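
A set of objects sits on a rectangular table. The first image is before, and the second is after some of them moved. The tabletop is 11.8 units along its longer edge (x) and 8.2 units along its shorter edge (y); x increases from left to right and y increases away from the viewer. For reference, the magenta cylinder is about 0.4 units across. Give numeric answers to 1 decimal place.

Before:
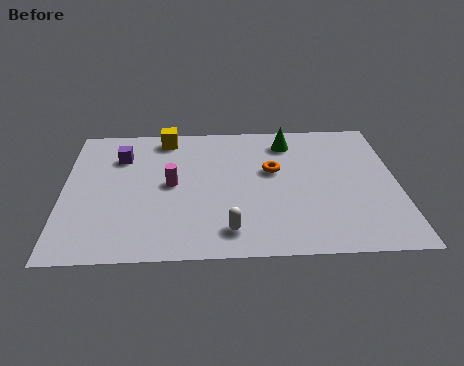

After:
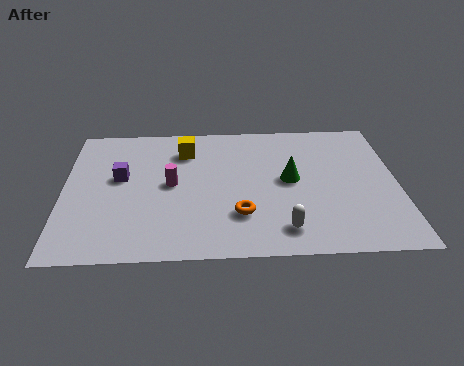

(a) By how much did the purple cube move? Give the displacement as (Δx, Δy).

(0.0, -1.3)

The purple cube was at about (2.0, 6.0) and moved to about (2.0, 4.7).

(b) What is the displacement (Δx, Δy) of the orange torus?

(-1.2, -2.6)

From the two frames, the orange torus sits at roughly (7.4, 4.9) before and (6.2, 2.3) after.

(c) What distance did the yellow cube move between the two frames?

1.1

The yellow cube was near (3.6, 7.2) before and (4.3, 6.3) after, so it travelled √(0.7² + 0.9²) ≈ 1.1 units.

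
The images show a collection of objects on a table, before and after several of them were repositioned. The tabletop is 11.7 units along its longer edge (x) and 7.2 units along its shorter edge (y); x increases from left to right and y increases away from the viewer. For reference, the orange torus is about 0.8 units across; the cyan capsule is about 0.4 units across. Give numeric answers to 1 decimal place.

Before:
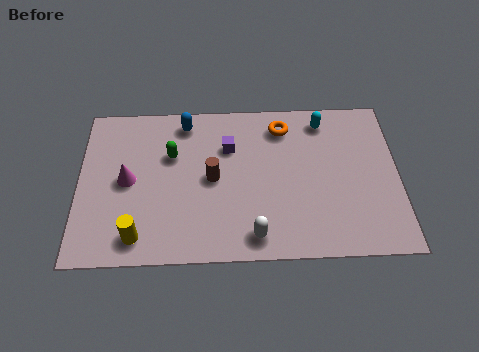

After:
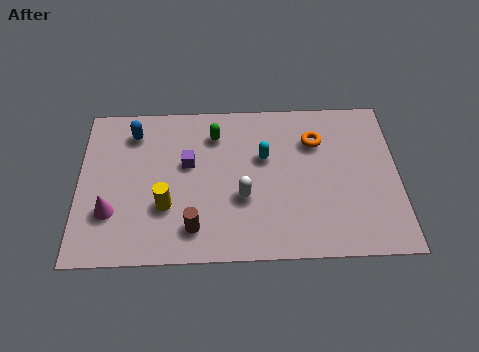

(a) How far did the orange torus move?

1.4

The orange torus moved from about (7.5, 5.9) to (8.7, 5.2), a distance of √(1.2² + 0.7²) ≈ 1.4.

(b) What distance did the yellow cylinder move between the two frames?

1.6

The yellow cylinder was near (2.2, 1.1) before and (3.2, 2.4) after, so it travelled √(1.0² + 1.3²) ≈ 1.6 units.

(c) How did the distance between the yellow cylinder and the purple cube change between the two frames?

-3.0

Before: roughly 5.1 units apart; after: 2.1. That's 3.0 units closer together.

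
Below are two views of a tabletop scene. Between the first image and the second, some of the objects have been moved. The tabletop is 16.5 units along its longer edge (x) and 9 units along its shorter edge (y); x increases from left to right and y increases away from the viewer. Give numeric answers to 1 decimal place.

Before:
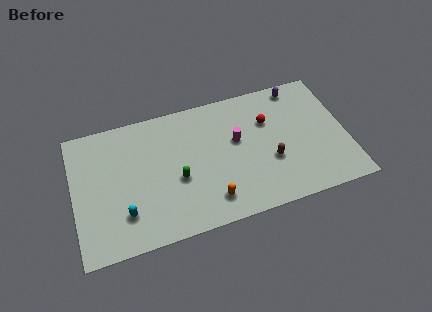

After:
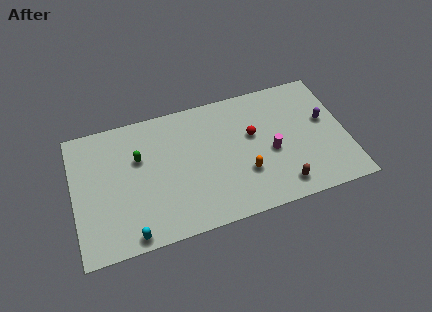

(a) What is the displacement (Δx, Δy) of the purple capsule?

(1.4, -2.8)

From the two frames, the purple capsule sits at roughly (13.9, 8.0) before and (15.3, 5.2) after.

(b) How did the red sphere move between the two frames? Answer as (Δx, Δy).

(-1.0, -0.7)

The red sphere was at about (11.9, 6.1) and moved to about (10.9, 5.4).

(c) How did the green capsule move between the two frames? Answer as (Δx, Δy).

(-2.2, 2.1)

From the two frames, the green capsule sits at roughly (6.2, 3.7) before and (4.0, 5.8) after.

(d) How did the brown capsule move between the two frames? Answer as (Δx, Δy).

(0.5, -1.9)

The brown capsule started near (11.8, 3.3) and ended near (12.3, 1.4).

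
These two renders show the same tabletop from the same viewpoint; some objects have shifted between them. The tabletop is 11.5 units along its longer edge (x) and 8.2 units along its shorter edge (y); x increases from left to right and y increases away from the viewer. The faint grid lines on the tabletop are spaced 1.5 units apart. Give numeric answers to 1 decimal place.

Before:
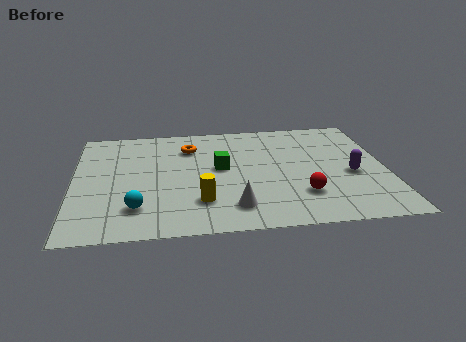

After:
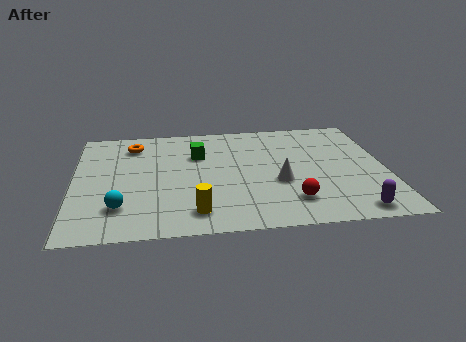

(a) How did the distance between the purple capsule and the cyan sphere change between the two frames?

+0.4

They were about 8.1 units apart before and 8.5 after — 0.4 units further apart.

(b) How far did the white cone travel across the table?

2.3

From (5.8, 1.6) to (7.5, 3.2), the white cone covered √(1.7² + 1.6²) ≈ 2.3 units.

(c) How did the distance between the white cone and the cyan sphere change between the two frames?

+2.4

The distance was about 3.5 in the first image and 5.9 in the second, so they moved 2.4 units further apart.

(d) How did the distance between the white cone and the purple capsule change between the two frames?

-1.3

They were about 4.8 units apart before and 3.5 after — 1.3 units closer together.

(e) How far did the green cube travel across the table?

1.4

The green cube was near (5.4, 4.5) before and (4.6, 5.6) after, so it travelled √(0.8² + 1.1²) ≈ 1.4 units.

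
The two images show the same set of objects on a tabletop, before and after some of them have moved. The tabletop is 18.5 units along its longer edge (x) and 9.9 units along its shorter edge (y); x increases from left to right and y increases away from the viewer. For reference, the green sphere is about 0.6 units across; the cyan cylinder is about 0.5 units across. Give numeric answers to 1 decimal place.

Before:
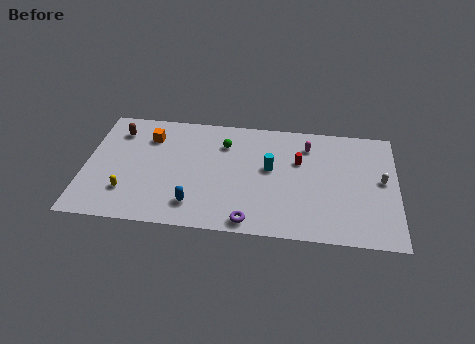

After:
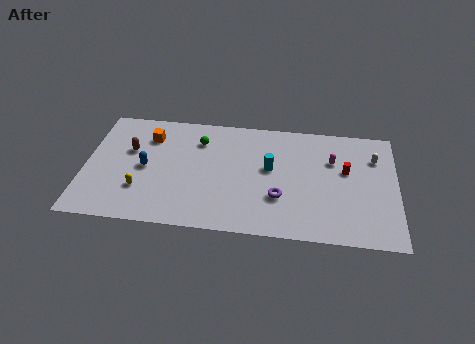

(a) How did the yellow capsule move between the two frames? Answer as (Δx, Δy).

(0.8, 0.3)

From the two frames, the yellow capsule sits at roughly (2.6, 2.6) before and (3.4, 2.9) after.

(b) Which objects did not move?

the cyan cylinder and the orange cube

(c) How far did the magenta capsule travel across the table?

1.9

From (13.2, 7.8) to (14.7, 6.7), the magenta capsule covered √(1.5² + 1.1²) ≈ 1.9 units.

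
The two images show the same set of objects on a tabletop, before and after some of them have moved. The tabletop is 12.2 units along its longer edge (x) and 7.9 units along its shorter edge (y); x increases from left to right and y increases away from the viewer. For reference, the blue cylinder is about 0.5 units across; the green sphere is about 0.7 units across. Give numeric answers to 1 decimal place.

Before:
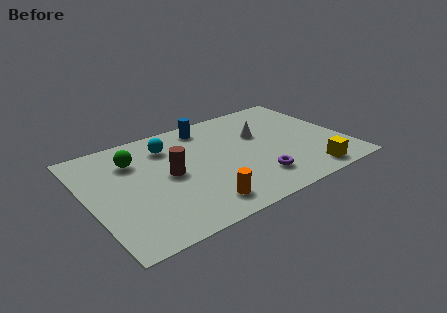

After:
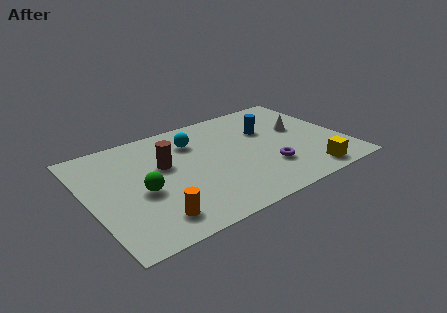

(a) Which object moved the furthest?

the blue cylinder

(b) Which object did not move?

the yellow cube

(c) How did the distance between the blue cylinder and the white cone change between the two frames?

-1.3

Before: roughly 2.9 units apart; after: 1.6. That's 1.3 units closer together.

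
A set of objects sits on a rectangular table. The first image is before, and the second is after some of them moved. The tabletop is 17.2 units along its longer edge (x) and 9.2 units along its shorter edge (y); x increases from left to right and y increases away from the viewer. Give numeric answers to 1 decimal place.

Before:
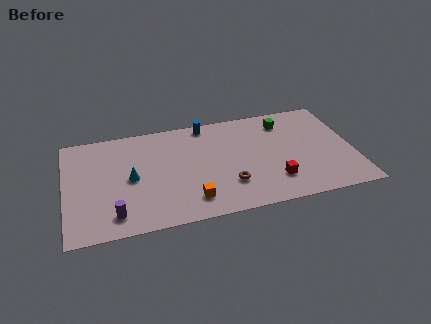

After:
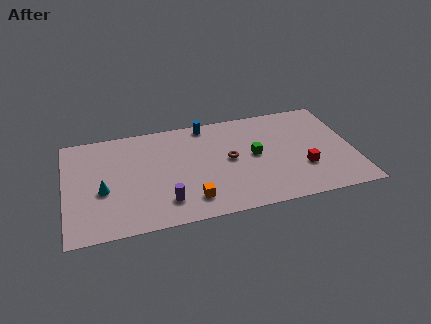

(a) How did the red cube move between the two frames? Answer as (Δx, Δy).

(1.8, 0.7)

The red cube started near (12.3, 2.3) and ended near (14.1, 3.0).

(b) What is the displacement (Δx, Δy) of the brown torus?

(0.2, 2.2)

From the two frames, the brown torus sits at roughly (9.6, 2.6) before and (9.8, 4.8) after.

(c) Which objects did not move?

the blue cylinder and the orange cube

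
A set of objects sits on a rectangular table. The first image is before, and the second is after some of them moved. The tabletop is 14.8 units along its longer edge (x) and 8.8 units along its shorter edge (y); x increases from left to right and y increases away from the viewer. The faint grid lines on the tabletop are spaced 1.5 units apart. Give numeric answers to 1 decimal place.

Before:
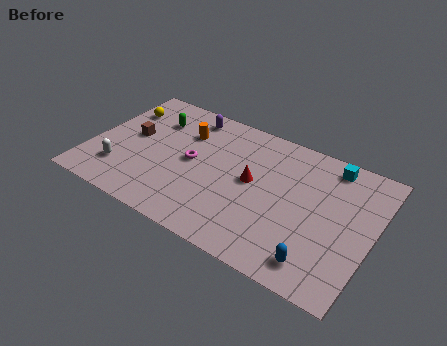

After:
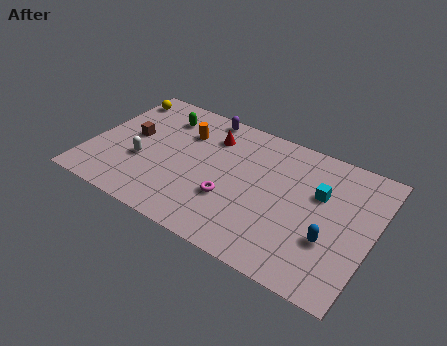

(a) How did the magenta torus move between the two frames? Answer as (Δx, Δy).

(2.3, -1.5)

The magenta torus was at about (5.3, 4.5) and moved to about (7.6, 3.0).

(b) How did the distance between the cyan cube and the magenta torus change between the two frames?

-2.6

They were about 7.6 units apart before and 5.0 after — 2.6 units closer together.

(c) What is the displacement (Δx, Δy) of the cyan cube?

(-0.3, -2.1)

From the two frames, the cyan cube sits at roughly (12.2, 7.7) before and (11.9, 5.6) after.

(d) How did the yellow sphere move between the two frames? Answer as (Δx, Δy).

(-0.3, 0.9)

The yellow sphere was at about (1.1, 6.5) and moved to about (0.8, 7.4).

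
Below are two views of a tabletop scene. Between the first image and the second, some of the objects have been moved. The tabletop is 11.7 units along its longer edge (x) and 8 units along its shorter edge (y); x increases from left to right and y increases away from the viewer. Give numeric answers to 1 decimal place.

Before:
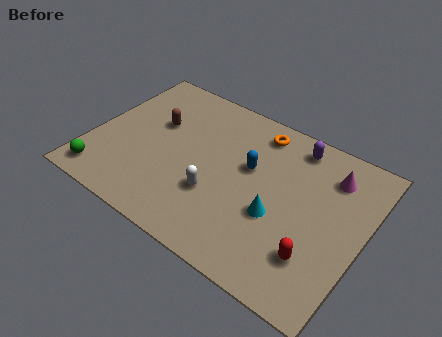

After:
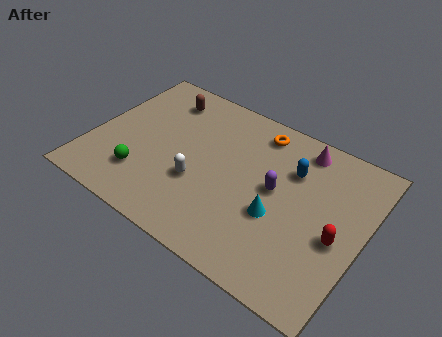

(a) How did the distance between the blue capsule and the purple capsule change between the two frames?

-1.2

Before: roughly 2.6 units apart; after: 1.4. That's 1.2 units closer together.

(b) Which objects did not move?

the cyan cone and the orange torus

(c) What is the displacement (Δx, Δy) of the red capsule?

(0.7, 1.3)

The red capsule was at about (10.0, 2.1) and moved to about (10.7, 3.4).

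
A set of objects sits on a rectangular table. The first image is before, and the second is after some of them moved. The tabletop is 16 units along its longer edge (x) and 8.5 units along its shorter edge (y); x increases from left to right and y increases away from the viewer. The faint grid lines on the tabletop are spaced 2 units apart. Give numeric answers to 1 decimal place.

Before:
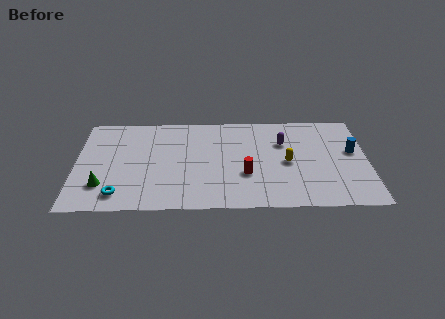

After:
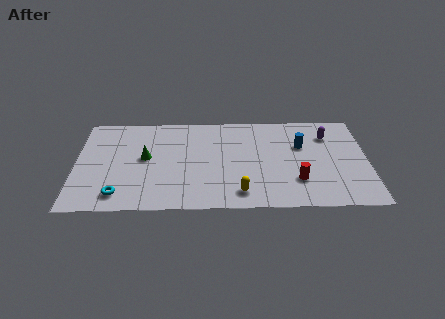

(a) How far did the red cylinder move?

2.9

The red cylinder was near (9.3, 3.0) before and (12.1, 2.4) after, so it travelled √(2.8² + 0.6²) ≈ 2.9 units.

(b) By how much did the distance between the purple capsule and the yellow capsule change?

+5.2

The distance was about 1.8 in the first image and 7.0 in the second, so they moved 5.2 units further apart.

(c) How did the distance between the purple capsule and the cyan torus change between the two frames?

+2.5

Before: roughly 10.0 units apart; after: 12.5. That's 2.5 units further apart.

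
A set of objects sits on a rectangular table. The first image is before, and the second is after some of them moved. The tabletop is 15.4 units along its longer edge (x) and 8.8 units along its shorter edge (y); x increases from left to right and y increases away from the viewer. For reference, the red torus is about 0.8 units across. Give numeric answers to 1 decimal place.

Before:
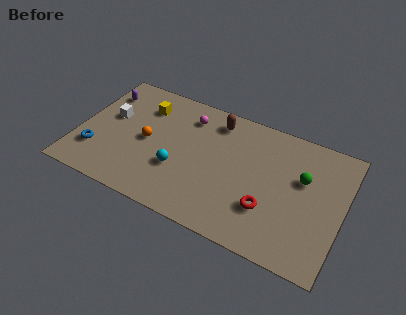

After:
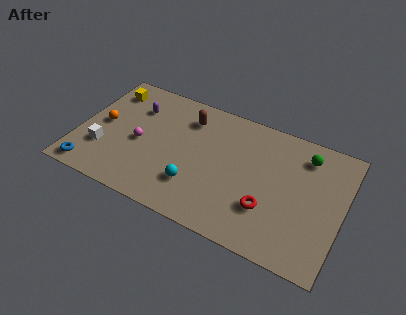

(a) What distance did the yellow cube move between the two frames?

2.2

The yellow cube moved from about (3.5, 6.7) to (1.3, 7.1), a distance of √(2.2² + 0.4²) ≈ 2.2.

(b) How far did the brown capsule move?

1.7

The brown capsule moved from about (7.7, 7.4) to (6.1, 6.9), a distance of √(1.6² + 0.5²) ≈ 1.7.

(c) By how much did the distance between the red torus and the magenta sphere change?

+1.1

Before: roughly 6.7 units apart; after: 7.8. That's 1.1 units further apart.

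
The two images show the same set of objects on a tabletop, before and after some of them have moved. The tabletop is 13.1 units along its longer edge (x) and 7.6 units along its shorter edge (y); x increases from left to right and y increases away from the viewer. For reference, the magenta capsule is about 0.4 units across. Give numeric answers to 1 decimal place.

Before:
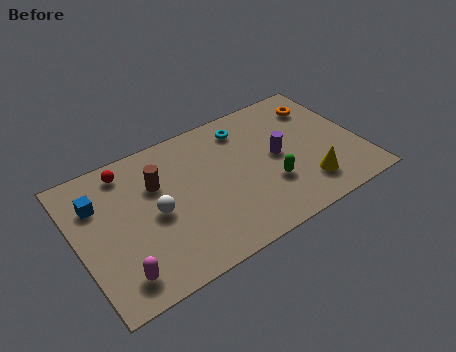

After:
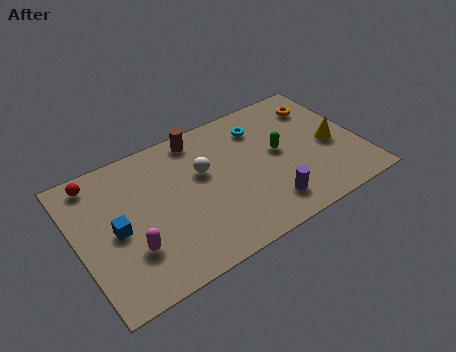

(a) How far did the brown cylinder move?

2.7

From (3.8, 5.1) to (6.0, 6.7), the brown cylinder covered √(2.2² + 1.6²) ≈ 2.7 units.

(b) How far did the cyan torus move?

0.8

From (8.1, 6.2) to (8.8, 5.9), the cyan torus covered √(0.7² + 0.3²) ≈ 0.8 units.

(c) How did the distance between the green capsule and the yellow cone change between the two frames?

+0.7

Before: roughly 1.8 units apart; after: 2.5. That's 0.7 units further apart.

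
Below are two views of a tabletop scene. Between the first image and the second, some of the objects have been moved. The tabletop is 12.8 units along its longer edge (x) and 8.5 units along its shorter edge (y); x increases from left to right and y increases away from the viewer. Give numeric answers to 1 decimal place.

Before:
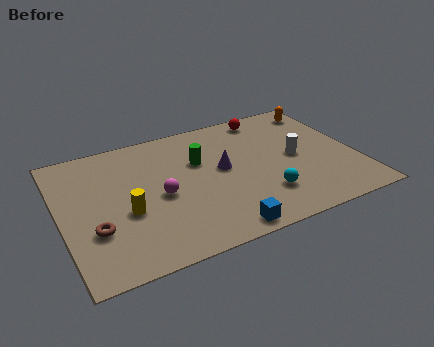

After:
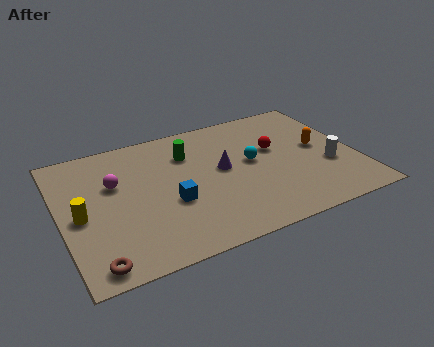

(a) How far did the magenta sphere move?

2.3

The magenta sphere moved from about (4.2, 3.9) to (2.4, 5.4), a distance of √(1.8² + 1.5²) ≈ 2.3.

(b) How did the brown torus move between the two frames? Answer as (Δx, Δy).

(-0.2, -1.9)

The brown torus started near (1.3, 2.8) and ended near (1.1, 0.9).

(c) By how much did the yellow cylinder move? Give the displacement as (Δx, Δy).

(-1.9, 0.5)

The yellow cylinder started near (2.7, 3.4) and ended near (0.8, 3.9).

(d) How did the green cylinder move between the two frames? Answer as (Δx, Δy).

(-0.4, 0.7)

From the two frames, the green cylinder sits at roughly (6.1, 5.5) before and (5.7, 6.2) after.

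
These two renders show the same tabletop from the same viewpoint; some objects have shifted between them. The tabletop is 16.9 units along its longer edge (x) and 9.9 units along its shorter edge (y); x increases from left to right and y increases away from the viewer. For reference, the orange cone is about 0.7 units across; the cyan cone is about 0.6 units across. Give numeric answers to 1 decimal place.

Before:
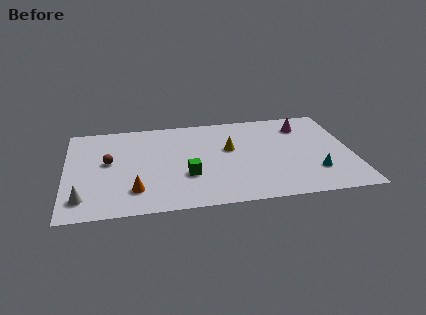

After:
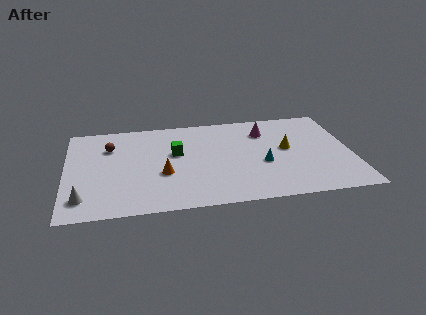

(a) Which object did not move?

the white cone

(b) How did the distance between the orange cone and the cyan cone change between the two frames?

-4.7

Before: roughly 10.6 units apart; after: 5.9. That's 4.7 units closer together.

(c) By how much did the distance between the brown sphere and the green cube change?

-1.0

They were about 5.1 units apart before and 4.1 after — 1.0 units closer together.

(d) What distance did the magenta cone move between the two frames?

2.3

The magenta cone was near (14.2, 7.8) before and (11.9, 7.5) after, so it travelled √(2.3² + 0.3²) ≈ 2.3 units.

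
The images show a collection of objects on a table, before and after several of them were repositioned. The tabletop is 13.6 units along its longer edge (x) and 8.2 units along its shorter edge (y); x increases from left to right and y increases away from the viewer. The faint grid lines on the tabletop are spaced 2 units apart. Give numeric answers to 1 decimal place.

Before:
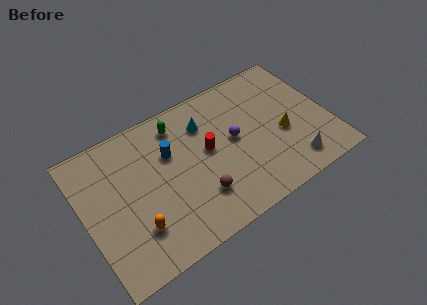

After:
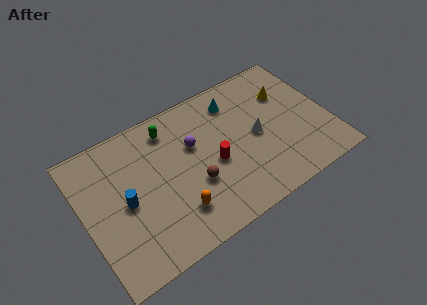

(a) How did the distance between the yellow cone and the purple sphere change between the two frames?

+2.6

The distance was about 2.8 in the first image and 5.4 in the second, so they moved 2.6 units further apart.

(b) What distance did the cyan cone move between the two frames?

1.9

The cyan cone was near (7.0, 6.1) before and (8.8, 6.6) after, so it travelled √(1.8² + 0.5²) ≈ 1.9 units.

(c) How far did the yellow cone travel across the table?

2.4

The yellow cone was near (11.0, 3.4) before and (11.6, 5.7) after, so it travelled √(0.6² + 2.3²) ≈ 2.4 units.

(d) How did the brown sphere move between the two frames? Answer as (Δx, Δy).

(-0.1, 0.8)

The brown sphere was at about (6.0, 2.2) and moved to about (5.9, 3.0).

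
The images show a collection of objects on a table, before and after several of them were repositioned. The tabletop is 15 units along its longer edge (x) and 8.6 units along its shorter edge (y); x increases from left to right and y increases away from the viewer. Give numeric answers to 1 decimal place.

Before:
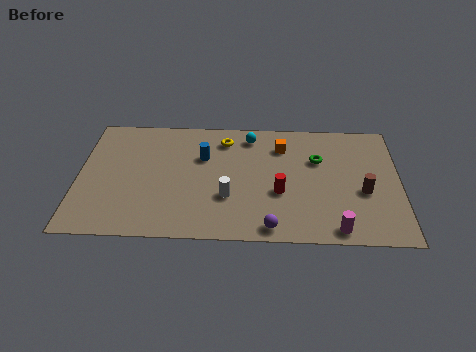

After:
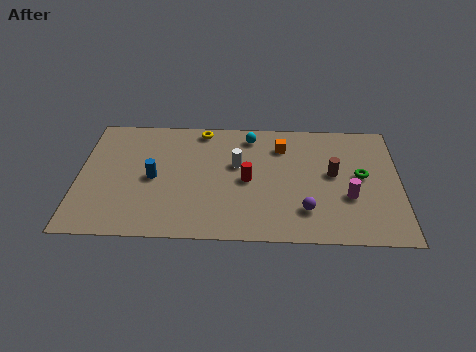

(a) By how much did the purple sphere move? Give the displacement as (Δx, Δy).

(1.6, 1.2)

The purple sphere started near (9.0, 0.9) and ended near (10.6, 2.1).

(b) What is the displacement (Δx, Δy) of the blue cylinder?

(-2.3, -1.6)

From the two frames, the blue cylinder sits at roughly (5.8, 5.7) before and (3.5, 4.1) after.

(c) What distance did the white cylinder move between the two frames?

2.3

The white cylinder moved from about (7.0, 2.9) to (7.4, 5.2), a distance of √(0.4² + 2.3²) ≈ 2.3.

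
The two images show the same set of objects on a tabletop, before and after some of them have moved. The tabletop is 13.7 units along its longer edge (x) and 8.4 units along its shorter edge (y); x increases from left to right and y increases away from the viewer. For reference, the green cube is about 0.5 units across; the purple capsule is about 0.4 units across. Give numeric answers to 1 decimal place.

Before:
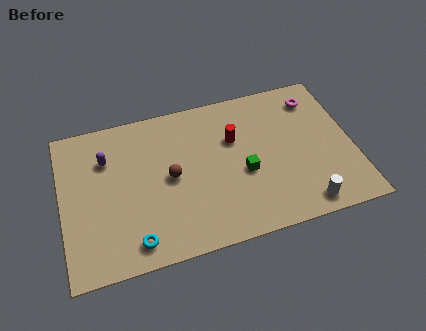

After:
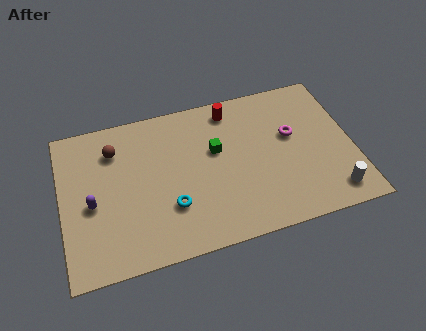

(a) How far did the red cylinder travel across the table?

1.7

From (8.2, 5.5) to (8.2, 7.2), the red cylinder covered √(0.0² + 1.7²) ≈ 1.7 units.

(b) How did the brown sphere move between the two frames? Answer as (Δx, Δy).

(-2.5, 2.2)

From the two frames, the brown sphere sits at roughly (5.1, 4.2) before and (2.6, 6.4) after.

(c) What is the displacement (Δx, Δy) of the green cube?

(-1.2, 1.6)

From the two frames, the green cube sits at roughly (8.5, 3.5) before and (7.3, 5.1) after.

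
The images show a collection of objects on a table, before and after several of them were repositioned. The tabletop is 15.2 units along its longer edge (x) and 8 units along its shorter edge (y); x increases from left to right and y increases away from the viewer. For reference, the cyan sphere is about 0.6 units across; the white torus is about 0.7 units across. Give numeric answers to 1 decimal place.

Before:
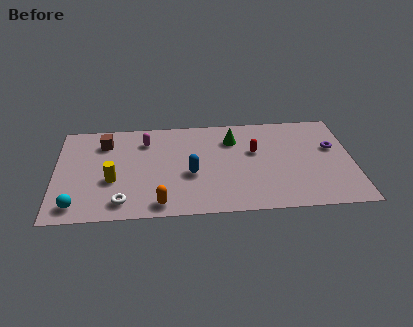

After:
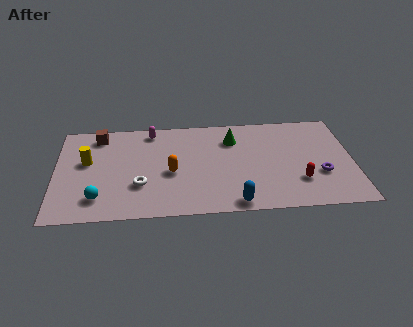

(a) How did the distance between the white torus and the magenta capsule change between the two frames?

-0.6

They were about 5.0 units apart before and 4.4 after — 0.6 units closer together.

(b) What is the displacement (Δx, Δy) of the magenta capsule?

(0.3, 0.8)

From the two frames, the magenta capsule sits at roughly (4.6, 6.2) before and (4.9, 7.0) after.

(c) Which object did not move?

the green cone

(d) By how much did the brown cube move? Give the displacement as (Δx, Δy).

(-0.3, 0.6)

The brown cube started near (2.5, 6.2) and ended near (2.2, 6.8).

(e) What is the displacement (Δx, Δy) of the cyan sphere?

(1.1, 0.5)

The cyan sphere was at about (1.1, 1.2) and moved to about (2.2, 1.7).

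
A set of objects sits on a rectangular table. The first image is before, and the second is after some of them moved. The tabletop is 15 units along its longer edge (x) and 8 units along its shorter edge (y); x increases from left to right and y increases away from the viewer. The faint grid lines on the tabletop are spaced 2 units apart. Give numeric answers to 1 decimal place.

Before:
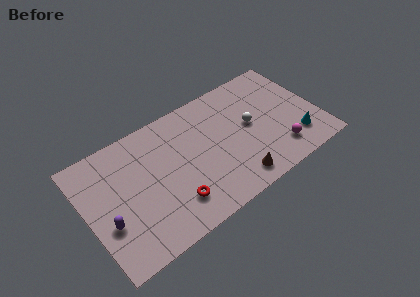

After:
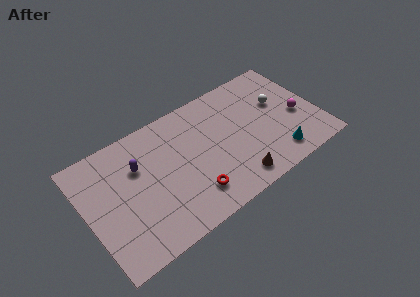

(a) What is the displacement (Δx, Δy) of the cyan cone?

(-1.4, -0.5)

From the two frames, the cyan cone sits at roughly (13.3, 1.9) before and (11.9, 1.4) after.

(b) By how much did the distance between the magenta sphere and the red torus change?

+0.6

The distance was about 6.9 in the first image and 7.5 in the second, so they moved 0.6 units further apart.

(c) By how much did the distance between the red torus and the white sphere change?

+1.0

The distance was about 6.0 in the first image and 7.0 in the second, so they moved 1.0 units further apart.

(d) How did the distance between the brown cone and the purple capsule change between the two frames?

-1.2

The distance was about 8.2 in the first image and 7.0 in the second, so they moved 1.2 units closer together.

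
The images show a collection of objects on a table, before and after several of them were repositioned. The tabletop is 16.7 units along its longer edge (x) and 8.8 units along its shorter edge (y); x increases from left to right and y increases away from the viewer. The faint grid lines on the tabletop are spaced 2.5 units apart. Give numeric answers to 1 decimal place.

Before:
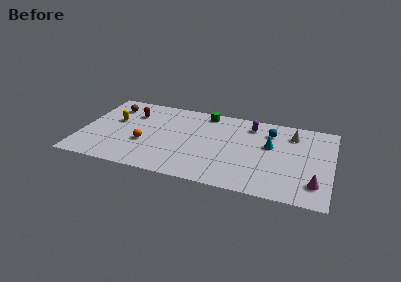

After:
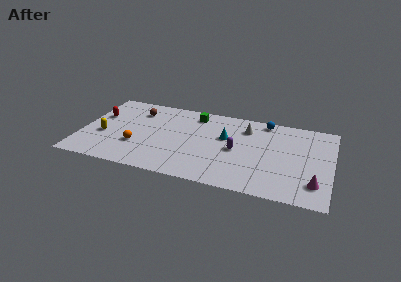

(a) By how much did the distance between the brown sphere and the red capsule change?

+1.3

They were about 1.5 units apart before and 2.8 after — 1.3 units further apart.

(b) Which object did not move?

the magenta cone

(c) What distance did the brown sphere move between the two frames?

1.7

From (1.8, 6.9) to (3.5, 6.8), the brown sphere covered √(1.7² + 0.1²) ≈ 1.7 units.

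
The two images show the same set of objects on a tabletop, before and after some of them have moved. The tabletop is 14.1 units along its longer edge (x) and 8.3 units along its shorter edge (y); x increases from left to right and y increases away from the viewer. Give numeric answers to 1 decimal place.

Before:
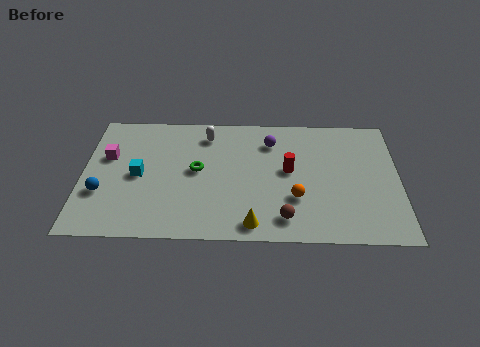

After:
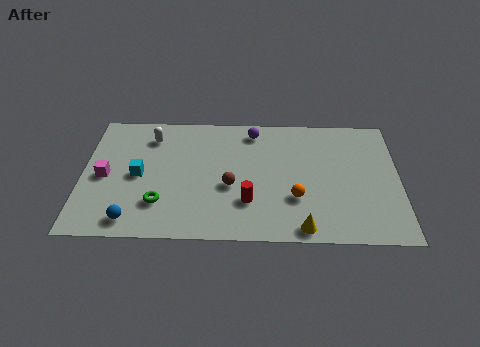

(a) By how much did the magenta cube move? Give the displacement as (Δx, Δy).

(-0.1, -1.3)

The magenta cube started near (1.1, 5.2) and ended near (1.0, 3.9).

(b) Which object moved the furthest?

the brown sphere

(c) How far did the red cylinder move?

2.8

The red cylinder moved from about (9.2, 4.5) to (7.4, 2.4), a distance of √(1.8² + 2.1²) ≈ 2.8.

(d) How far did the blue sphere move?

2.2

The blue sphere moved from about (0.9, 2.8) to (2.3, 1.1), a distance of √(1.4² + 1.7²) ≈ 2.2.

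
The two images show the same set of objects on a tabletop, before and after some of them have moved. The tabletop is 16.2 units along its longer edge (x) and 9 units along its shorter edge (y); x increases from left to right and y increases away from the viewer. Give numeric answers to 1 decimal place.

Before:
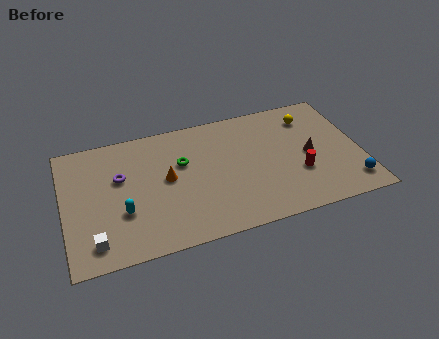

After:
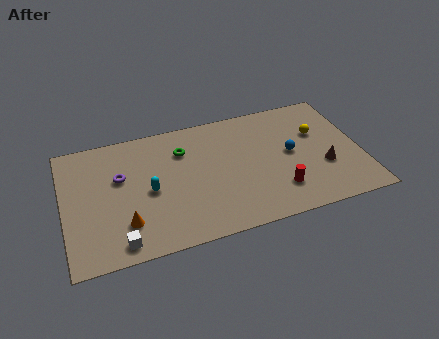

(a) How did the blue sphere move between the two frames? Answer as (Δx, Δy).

(-3.0, 3.1)

The blue sphere started near (15.4, 1.6) and ended near (12.4, 4.7).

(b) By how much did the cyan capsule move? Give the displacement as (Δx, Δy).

(1.5, 1.1)

From the two frames, the cyan capsule sits at roughly (3.1, 3.1) before and (4.6, 4.2) after.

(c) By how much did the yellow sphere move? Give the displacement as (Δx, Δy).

(0.3, -1.3)

From the two frames, the yellow sphere sits at roughly (13.7, 7.1) before and (14.0, 5.8) after.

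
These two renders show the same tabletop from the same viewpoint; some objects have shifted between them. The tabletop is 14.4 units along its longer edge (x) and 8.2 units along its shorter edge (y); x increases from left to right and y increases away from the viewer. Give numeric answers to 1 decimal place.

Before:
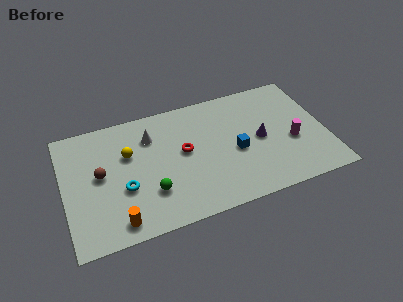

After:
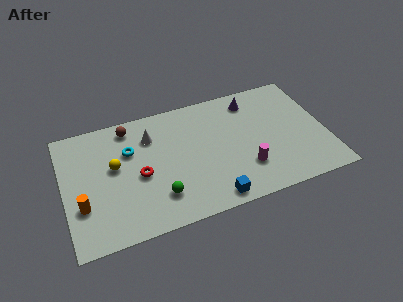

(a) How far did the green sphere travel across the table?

0.6

From (4.6, 2.4) to (5.0, 2.0), the green sphere covered √(0.4² + 0.4²) ≈ 0.6 units.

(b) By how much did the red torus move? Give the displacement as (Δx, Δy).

(-2.5, -0.8)

The red torus started near (6.6, 4.5) and ended near (4.1, 3.7).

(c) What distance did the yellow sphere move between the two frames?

1.0

From (3.6, 5.3) to (2.8, 4.7), the yellow sphere covered √(0.8² + 0.6²) ≈ 1.0 units.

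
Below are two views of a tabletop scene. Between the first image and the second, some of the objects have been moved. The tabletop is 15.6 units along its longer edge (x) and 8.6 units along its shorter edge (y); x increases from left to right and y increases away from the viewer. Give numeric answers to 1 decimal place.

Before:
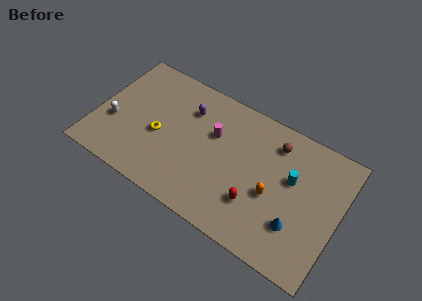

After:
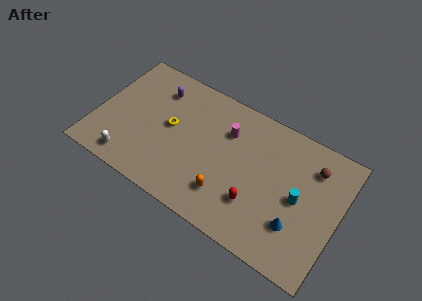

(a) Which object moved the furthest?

the orange capsule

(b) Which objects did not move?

the blue cone and the red capsule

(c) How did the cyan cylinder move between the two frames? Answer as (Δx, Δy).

(0.6, -1.0)

The cyan cylinder was at about (12.5, 5.2) and moved to about (13.1, 4.2).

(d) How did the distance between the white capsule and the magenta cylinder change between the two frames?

+0.8

Before: roughly 6.6 units apart; after: 7.4. That's 0.8 units further apart.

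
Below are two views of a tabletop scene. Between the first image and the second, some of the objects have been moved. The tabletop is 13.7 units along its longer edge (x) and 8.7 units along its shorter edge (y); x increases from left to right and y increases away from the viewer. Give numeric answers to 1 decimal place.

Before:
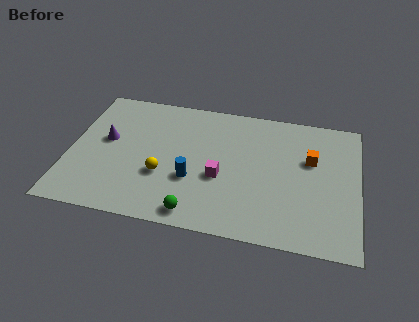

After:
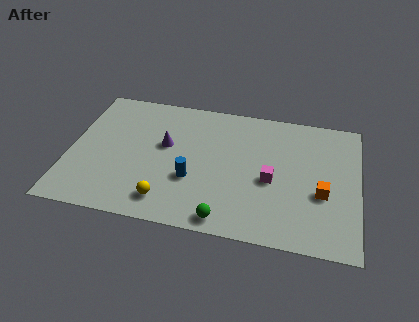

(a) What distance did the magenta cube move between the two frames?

2.4

The magenta cube moved from about (7.2, 3.5) to (9.6, 3.8), a distance of √(2.4² + 0.3²) ≈ 2.4.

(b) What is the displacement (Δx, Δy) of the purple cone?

(2.8, 0.2)

From the two frames, the purple cone sits at roughly (1.7, 4.9) before and (4.5, 5.1) after.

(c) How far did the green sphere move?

1.4

From (6.2, 1.0) to (7.6, 0.9), the green sphere covered √(1.4² + 0.1²) ≈ 1.4 units.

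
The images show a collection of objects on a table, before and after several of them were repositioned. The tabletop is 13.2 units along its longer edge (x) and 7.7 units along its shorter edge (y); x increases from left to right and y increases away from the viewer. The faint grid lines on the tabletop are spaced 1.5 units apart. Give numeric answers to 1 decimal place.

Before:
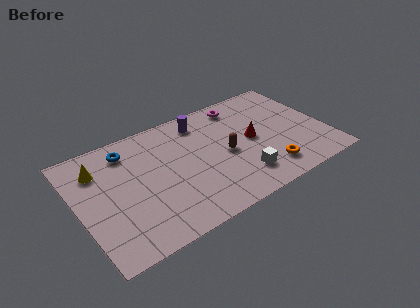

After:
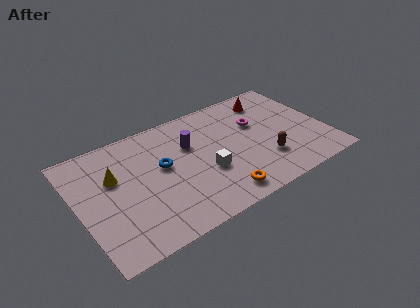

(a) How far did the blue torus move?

2.5

The blue torus was near (2.9, 6.3) before and (4.5, 4.4) after, so it travelled √(1.6² + 1.9²) ≈ 2.5 units.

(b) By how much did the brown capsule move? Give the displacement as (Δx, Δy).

(1.9, -1.4)

The brown capsule was at about (7.8, 3.6) and moved to about (9.7, 2.2).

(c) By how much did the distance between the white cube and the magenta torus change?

-1.3

Before: roughly 5.0 units apart; after: 3.7. That's 1.3 units closer together.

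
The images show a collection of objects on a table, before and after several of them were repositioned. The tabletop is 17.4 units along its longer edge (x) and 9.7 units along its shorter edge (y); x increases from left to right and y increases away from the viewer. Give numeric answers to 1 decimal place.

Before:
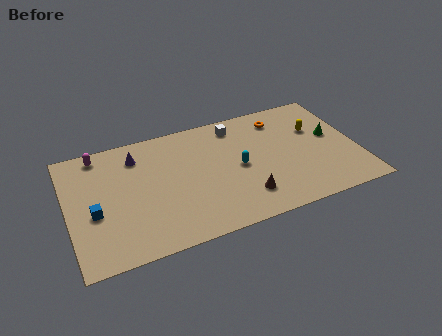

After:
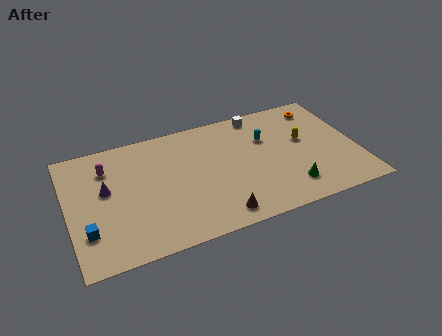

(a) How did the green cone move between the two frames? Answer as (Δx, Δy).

(-3.0, -3.4)

The green cone started near (16.0, 5.4) and ended near (13.0, 2.0).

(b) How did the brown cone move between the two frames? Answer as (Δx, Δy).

(-1.7, -0.9)

From the two frames, the brown cone sits at roughly (10.3, 2.2) before and (8.6, 1.3) after.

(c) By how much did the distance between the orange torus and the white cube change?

+1.0

The distance was about 2.7 in the first image and 3.7 in the second, so they moved 1.0 units further apart.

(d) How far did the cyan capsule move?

2.6

The cyan capsule was near (10.2, 4.7) before and (12.1, 6.5) after, so it travelled √(1.9² + 1.8²) ≈ 2.6 units.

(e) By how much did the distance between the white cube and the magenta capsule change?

+1.2

Before: roughly 8.3 units apart; after: 9.5. That's 1.2 units further apart.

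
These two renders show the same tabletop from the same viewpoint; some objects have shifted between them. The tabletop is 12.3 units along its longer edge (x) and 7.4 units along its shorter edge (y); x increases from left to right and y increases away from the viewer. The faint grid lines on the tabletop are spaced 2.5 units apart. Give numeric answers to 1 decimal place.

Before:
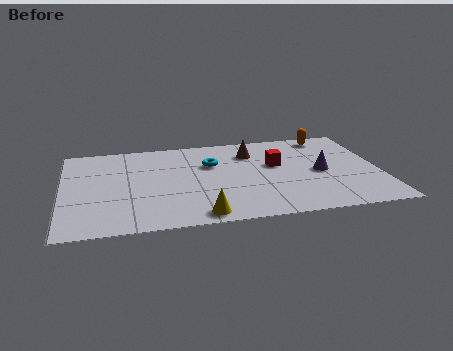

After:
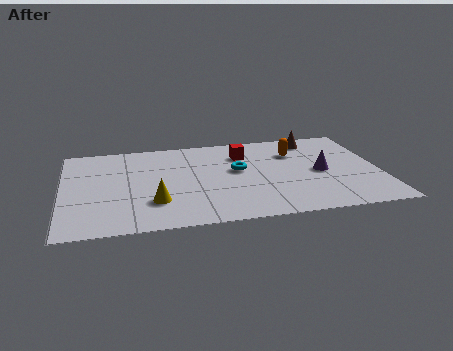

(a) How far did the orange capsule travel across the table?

1.8

The orange capsule moved from about (10.5, 6.5) to (9.1, 5.3), a distance of √(1.4² + 1.2²) ≈ 1.8.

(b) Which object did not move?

the purple cone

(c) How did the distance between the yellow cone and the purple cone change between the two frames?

+1.1

The distance was about 5.5 in the first image and 6.6 in the second, so they moved 1.1 units further apart.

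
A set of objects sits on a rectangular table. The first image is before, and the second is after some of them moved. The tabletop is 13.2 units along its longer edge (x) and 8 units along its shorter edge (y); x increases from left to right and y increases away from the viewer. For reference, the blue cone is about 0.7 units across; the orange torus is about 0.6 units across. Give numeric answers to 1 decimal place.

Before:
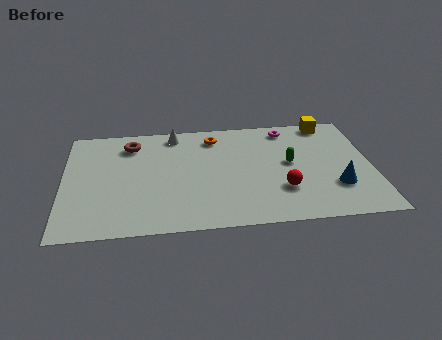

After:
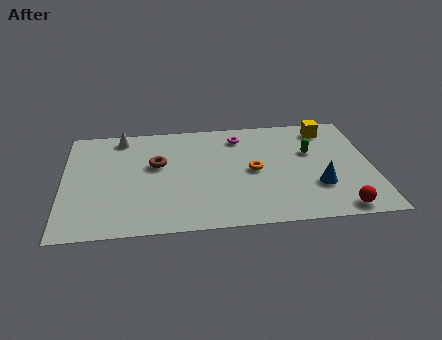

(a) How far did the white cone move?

2.3

From (4.8, 7.0) to (2.5, 7.0), the white cone covered √(2.3² + 0.0²) ≈ 2.3 units.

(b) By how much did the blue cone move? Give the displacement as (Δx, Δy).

(-0.8, 0.1)

The blue cone started near (11.6, 2.4) and ended near (10.8, 2.5).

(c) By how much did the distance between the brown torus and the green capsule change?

-0.5

The distance was about 7.1 in the first image and 6.6 in the second, so they moved 0.5 units closer together.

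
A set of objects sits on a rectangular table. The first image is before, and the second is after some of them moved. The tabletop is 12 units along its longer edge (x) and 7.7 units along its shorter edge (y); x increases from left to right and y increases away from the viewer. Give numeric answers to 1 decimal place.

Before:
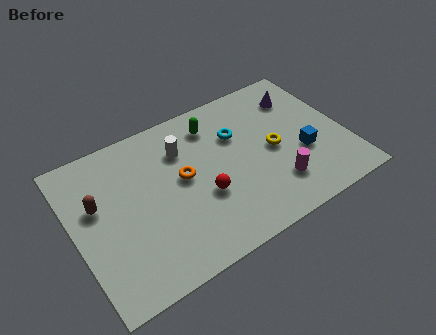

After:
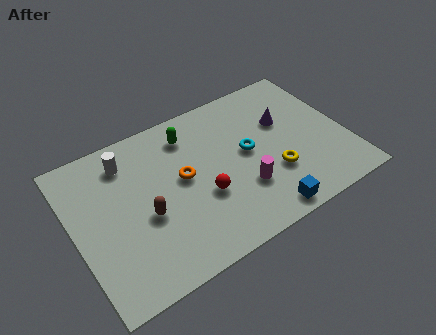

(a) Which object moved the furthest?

the blue cube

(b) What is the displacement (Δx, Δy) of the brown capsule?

(1.9, -1.5)

From the two frames, the brown capsule sits at roughly (1.1, 4.7) before and (3.0, 3.2) after.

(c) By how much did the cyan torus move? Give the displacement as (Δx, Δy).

(0.3, -1.1)

From the two frames, the cyan torus sits at roughly (7.4, 5.2) before and (7.7, 4.1) after.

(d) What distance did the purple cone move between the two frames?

1.3

From (10.4, 5.9) to (9.5, 4.9), the purple cone covered √(0.9² + 1.0²) ≈ 1.3 units.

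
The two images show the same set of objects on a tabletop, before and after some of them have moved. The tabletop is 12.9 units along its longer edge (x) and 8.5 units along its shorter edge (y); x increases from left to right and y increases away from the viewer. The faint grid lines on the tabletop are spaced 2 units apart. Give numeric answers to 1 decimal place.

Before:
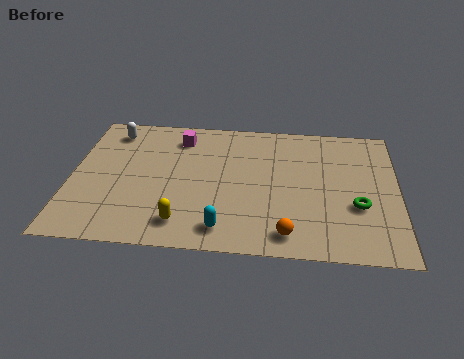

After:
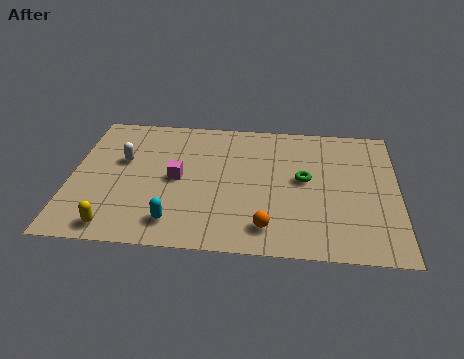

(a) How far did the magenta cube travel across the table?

2.7

From (4.2, 6.9) to (4.2, 4.2), the magenta cube covered √(0.0² + 2.7²) ≈ 2.7 units.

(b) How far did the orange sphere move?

0.9

The orange sphere was near (8.6, 1.2) before and (7.8, 1.5) after, so it travelled √(0.8² + 0.3²) ≈ 0.9 units.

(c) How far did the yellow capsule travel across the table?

2.6

From (4.5, 1.5) to (1.9, 1.0), the yellow capsule covered √(2.6² + 0.5²) ≈ 2.6 units.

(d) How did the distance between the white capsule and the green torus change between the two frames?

-3.4

Before: roughly 10.6 units apart; after: 7.2. That's 3.4 units closer together.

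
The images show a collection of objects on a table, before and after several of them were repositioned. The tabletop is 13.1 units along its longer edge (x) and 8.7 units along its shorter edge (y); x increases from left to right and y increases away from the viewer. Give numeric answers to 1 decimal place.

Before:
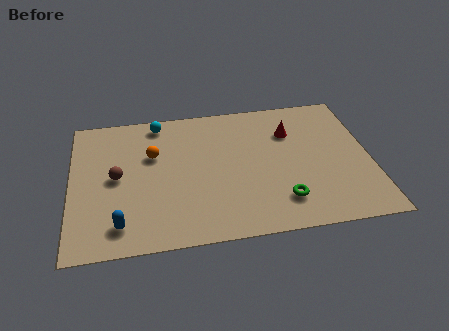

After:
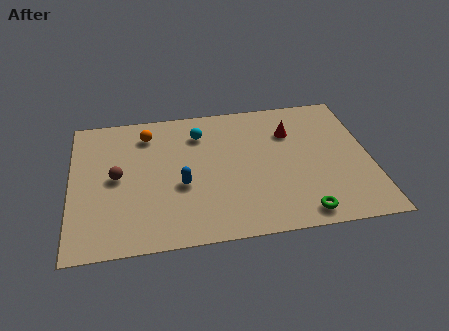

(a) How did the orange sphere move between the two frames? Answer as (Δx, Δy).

(-0.2, 1.4)

The orange sphere started near (3.6, 5.6) and ended near (3.4, 7.0).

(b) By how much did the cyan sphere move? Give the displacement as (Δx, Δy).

(1.8, -1.0)

The cyan sphere started near (3.9, 7.7) and ended near (5.7, 6.7).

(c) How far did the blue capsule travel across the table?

3.4

The blue capsule was near (2.1, 1.5) before and (4.8, 3.5) after, so it travelled √(2.7² + 2.0²) ≈ 3.4 units.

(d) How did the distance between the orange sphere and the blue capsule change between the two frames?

-0.6

Before: roughly 4.4 units apart; after: 3.8. That's 0.6 units closer together.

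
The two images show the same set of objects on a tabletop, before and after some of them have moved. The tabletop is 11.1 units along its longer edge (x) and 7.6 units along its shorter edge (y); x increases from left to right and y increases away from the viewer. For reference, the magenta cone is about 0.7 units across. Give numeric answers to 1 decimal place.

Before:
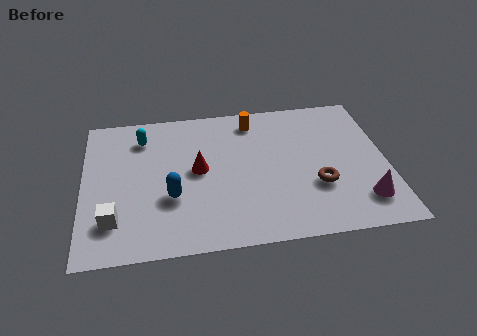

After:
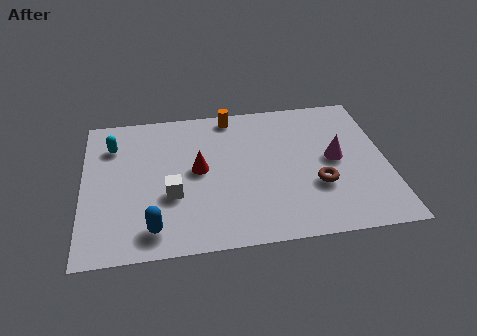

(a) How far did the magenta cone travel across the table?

2.5

The magenta cone moved from about (10.1, 1.6) to (9.2, 3.9), a distance of √(0.9² + 2.3²) ≈ 2.5.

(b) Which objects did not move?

the red cone and the brown torus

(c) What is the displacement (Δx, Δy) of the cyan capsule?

(-1.1, -0.3)

The cyan capsule was at about (2.2, 6.0) and moved to about (1.1, 5.7).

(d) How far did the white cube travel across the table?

2.3

The white cube was near (1.1, 1.8) before and (3.2, 2.8) after, so it travelled √(2.1² + 1.0²) ≈ 2.3 units.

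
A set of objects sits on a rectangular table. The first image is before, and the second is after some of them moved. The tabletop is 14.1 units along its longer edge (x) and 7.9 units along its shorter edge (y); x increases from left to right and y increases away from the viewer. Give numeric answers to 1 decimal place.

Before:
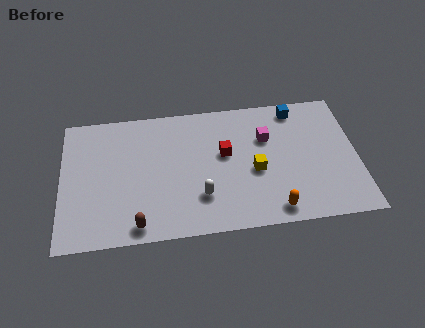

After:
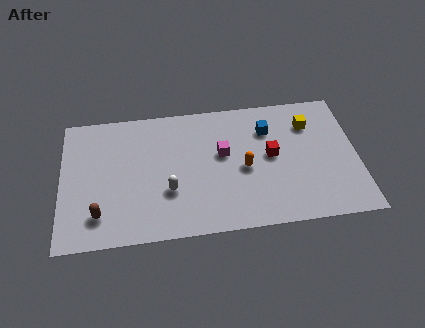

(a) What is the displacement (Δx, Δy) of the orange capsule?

(-1.3, 2.6)

The orange capsule was at about (10.0, 1.0) and moved to about (8.7, 3.6).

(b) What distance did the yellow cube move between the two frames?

3.7

The yellow cube moved from about (9.2, 3.4) to (11.9, 5.9), a distance of √(2.7² + 2.5²) ≈ 3.7.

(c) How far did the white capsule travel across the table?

1.6

The white capsule was near (6.6, 2.2) before and (5.1, 2.7) after, so it travelled √(1.5² + 0.5²) ≈ 1.6 units.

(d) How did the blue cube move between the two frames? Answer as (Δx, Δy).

(-1.4, -1.1)

The blue cube started near (11.3, 6.9) and ended near (9.9, 5.8).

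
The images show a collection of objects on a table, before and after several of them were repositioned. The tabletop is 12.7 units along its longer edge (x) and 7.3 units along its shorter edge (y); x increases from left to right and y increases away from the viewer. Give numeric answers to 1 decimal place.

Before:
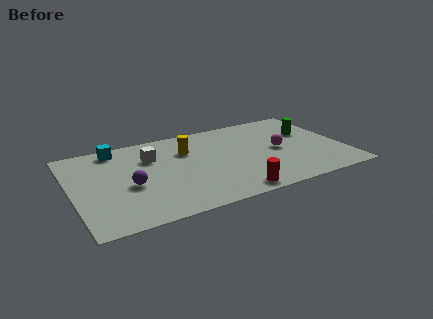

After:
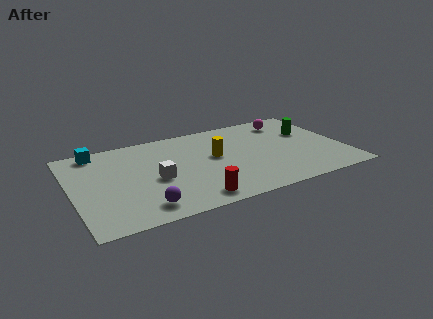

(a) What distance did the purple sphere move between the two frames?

1.9

The purple sphere moved from about (2.6, 3.1) to (3.0, 1.2), a distance of √(0.4² + 1.9²) ≈ 1.9.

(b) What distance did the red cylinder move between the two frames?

1.8

The red cylinder moved from about (7.1, 0.8) to (5.3, 1.0), a distance of √(1.8² + 0.2²) ≈ 1.8.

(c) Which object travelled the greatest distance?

the magenta sphere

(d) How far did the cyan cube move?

0.9

From (2.3, 6.4) to (1.4, 6.5), the cyan cube covered √(0.9² + 0.1²) ≈ 0.9 units.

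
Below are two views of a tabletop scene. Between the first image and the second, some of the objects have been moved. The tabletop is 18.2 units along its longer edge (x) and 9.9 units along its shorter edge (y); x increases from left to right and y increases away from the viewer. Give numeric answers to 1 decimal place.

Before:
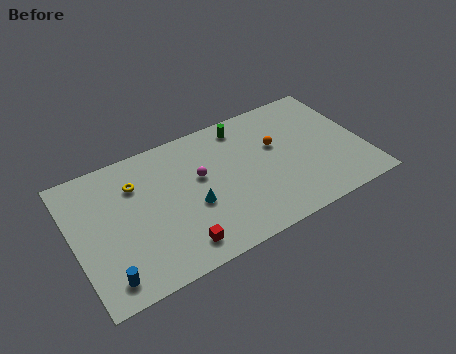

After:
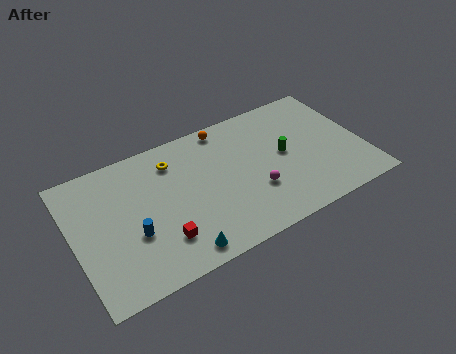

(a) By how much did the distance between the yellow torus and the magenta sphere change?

+2.3

They were about 4.1 units apart before and 6.4 after — 2.3 units further apart.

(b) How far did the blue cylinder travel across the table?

2.9

The blue cylinder moved from about (1.6, 1.5) to (3.5, 3.7), a distance of √(1.9² + 2.2²) ≈ 2.9.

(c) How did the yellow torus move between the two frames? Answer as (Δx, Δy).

(2.4, 0.6)

The yellow torus was at about (4.1, 7.2) and moved to about (6.5, 7.8).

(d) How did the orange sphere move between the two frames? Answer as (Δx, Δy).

(-2.9, 2.8)

The orange sphere started near (12.9, 6.1) and ended near (10.0, 8.9).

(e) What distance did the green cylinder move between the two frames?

4.0

From (11.1, 8.5) to (13.3, 5.2), the green cylinder covered √(2.2² + 3.3²) ≈ 4.0 units.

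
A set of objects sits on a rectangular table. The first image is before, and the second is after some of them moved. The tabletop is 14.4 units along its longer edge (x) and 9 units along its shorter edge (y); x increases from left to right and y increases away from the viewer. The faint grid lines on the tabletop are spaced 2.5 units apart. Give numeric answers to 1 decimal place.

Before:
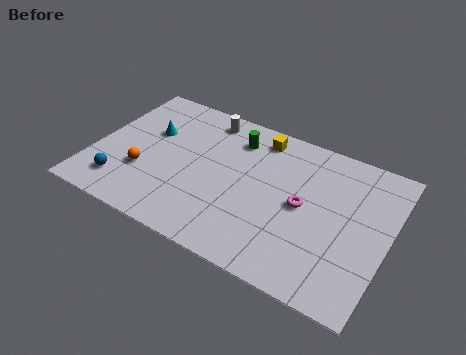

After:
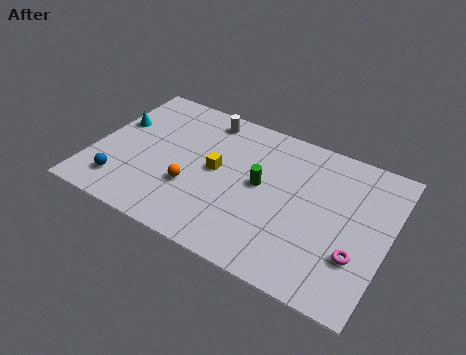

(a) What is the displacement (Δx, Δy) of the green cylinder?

(1.6, -2.3)

From the two frames, the green cylinder sits at roughly (6.6, 7.1) before and (8.2, 4.8) after.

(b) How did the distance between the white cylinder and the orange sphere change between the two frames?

-0.7

They were about 5.4 units apart before and 4.7 after — 0.7 units closer together.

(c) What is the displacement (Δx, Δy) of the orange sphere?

(2.4, 0.1)

The orange sphere was at about (2.6, 3.0) and moved to about (5.0, 3.1).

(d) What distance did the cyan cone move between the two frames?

1.7

The cyan cone was near (2.5, 5.7) before and (0.8, 5.6) after, so it travelled √(1.7² + 0.1²) ≈ 1.7 units.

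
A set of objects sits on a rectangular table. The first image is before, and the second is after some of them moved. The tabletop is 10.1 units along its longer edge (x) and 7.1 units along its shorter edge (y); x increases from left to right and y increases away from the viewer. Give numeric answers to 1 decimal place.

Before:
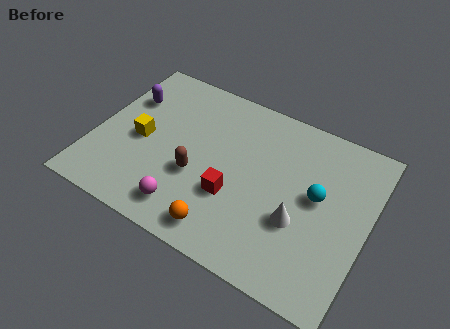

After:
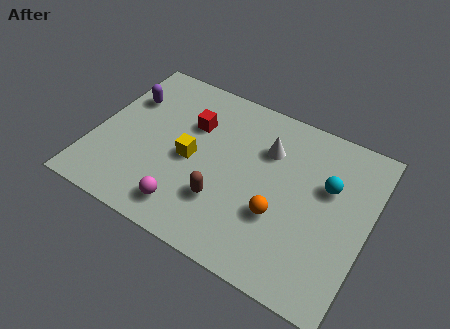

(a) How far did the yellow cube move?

1.9

From (1.7, 3.3) to (3.6, 3.3), the yellow cube covered √(1.9² + 0.0²) ≈ 1.9 units.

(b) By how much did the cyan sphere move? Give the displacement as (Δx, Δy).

(0.3, 0.6)

From the two frames, the cyan sphere sits at roughly (8.2, 3.9) before and (8.5, 4.5) after.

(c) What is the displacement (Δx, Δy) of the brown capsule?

(1.1, -0.6)

The brown capsule was at about (3.9, 2.7) and moved to about (5.0, 2.1).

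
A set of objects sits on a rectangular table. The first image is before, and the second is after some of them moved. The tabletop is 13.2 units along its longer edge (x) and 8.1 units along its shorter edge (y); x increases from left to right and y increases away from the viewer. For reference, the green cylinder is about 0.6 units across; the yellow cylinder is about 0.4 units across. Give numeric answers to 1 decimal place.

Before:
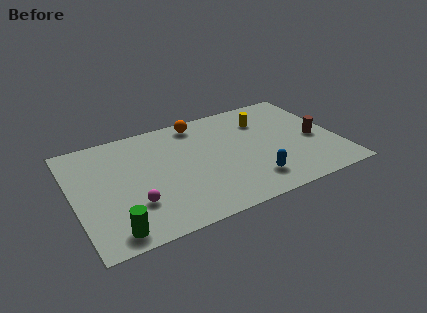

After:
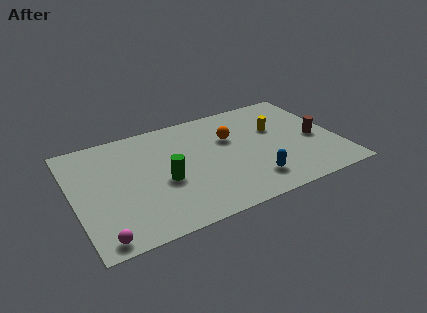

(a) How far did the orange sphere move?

2.3

The orange sphere was near (6.6, 7.1) before and (8.0, 5.3) after, so it travelled √(1.4² + 1.8²) ≈ 2.3 units.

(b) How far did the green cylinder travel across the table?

3.7

The green cylinder was near (1.6, 1.0) before and (4.4, 3.4) after, so it travelled √(2.8² + 2.4²) ≈ 3.7 units.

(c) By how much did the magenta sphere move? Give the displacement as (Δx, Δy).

(-1.8, -1.6)

The magenta sphere started near (2.8, 2.4) and ended near (1.0, 0.8).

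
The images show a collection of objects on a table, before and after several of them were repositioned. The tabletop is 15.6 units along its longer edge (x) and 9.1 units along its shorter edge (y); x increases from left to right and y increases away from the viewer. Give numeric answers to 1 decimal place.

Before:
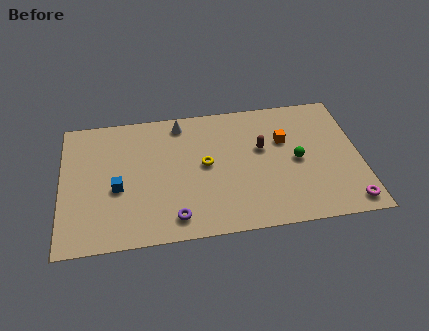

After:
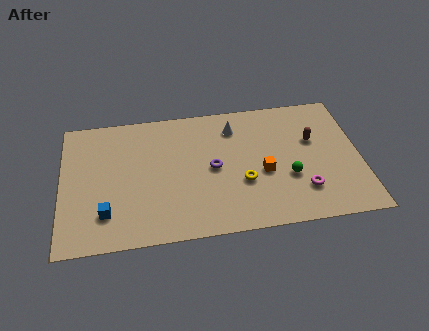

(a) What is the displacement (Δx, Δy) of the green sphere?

(-0.5, -1.1)

From the two frames, the green sphere sits at roughly (12.3, 4.4) before and (11.8, 3.3) after.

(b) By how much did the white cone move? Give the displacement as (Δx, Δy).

(2.8, -0.7)

From the two frames, the white cone sits at roughly (6.3, 7.9) before and (9.1, 7.2) after.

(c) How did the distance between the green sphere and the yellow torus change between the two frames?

-2.4

They were about 4.8 units apart before and 2.4 after — 2.4 units closer together.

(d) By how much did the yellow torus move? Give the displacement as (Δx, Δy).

(1.9, -1.5)

From the two frames, the yellow torus sits at roughly (7.5, 4.8) before and (9.4, 3.3) after.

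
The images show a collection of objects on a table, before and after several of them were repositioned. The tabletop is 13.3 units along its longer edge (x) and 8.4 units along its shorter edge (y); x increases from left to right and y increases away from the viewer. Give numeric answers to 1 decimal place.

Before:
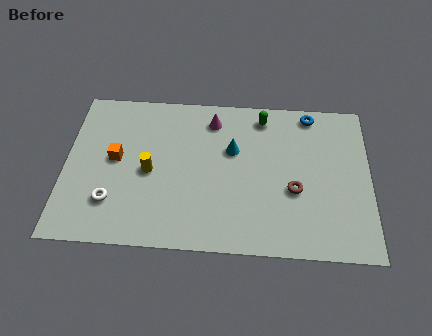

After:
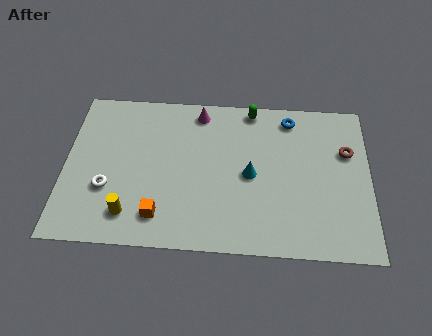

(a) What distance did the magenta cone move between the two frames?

0.7

From (6.4, 6.9) to (5.8, 7.3), the magenta cone covered √(0.6² + 0.4²) ≈ 0.7 units.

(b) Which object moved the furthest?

the orange cube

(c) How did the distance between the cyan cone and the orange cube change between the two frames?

-0.6

Before: roughly 5.2 units apart; after: 4.6. That's 0.6 units closer together.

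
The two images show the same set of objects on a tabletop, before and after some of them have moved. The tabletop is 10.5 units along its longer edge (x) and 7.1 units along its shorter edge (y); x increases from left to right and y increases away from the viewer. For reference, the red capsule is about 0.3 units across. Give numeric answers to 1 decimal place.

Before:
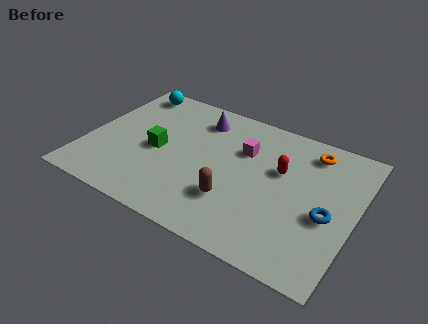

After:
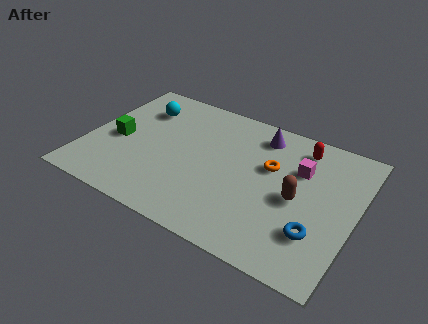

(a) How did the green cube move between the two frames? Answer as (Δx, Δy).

(-1.6, -0.1)

From the two frames, the green cube sits at roughly (2.8, 3.3) before and (1.2, 3.2) after.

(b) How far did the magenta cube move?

2.2

The magenta cube moved from about (6.0, 4.8) to (8.2, 4.8), a distance of √(2.2² + 0.0²) ≈ 2.2.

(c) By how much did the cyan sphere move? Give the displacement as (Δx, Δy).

(0.6, -0.9)

From the two frames, the cyan sphere sits at roughly (1.2, 6.2) before and (1.8, 5.3) after.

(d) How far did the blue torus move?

1.0

From (9.5, 3.0) to (9.2, 2.0), the blue torus covered √(0.3² + 1.0²) ≈ 1.0 units.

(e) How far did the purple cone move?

2.4

The purple cone was near (4.1, 5.7) before and (6.5, 5.9) after, so it travelled √(2.4² + 0.2²) ≈ 2.4 units.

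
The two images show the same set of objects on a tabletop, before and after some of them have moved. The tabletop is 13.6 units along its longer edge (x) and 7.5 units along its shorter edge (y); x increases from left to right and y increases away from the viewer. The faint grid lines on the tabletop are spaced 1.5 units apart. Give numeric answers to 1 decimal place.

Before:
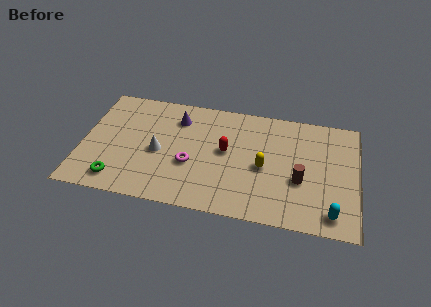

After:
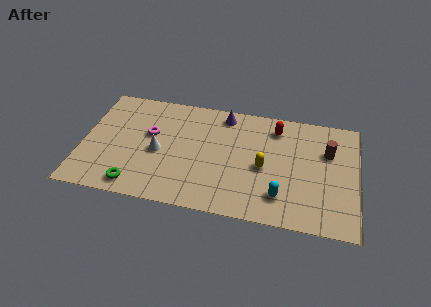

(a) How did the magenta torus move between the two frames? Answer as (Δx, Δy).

(-2.1, 1.6)

From the two frames, the magenta torus sits at roughly (5.4, 2.9) before and (3.3, 4.5) after.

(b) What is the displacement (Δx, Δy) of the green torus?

(0.9, -0.2)

The green torus started near (1.9, 1.2) and ended near (2.8, 1.0).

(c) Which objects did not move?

the white cone and the yellow capsule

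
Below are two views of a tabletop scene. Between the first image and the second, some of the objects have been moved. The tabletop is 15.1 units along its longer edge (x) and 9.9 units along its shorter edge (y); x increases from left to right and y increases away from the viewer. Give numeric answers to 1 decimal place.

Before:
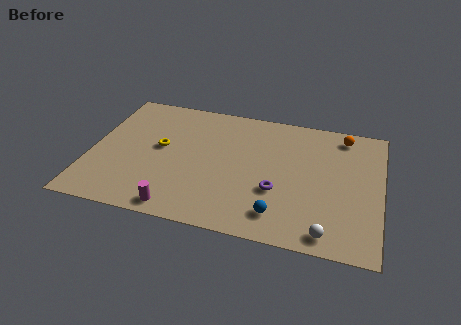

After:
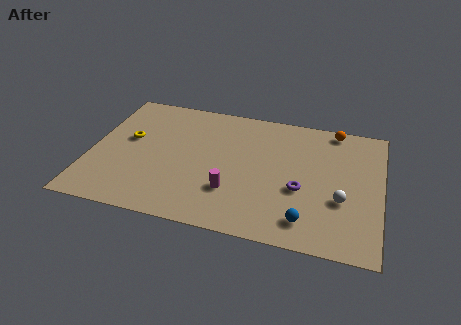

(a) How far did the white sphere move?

2.6

The white sphere moved from about (12.5, 1.1) to (13.1, 3.6), a distance of √(0.6² + 2.5²) ≈ 2.6.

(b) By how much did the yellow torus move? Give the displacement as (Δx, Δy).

(-1.7, 0.3)

From the two frames, the yellow torus sits at roughly (3.6, 5.4) before and (1.9, 5.7) after.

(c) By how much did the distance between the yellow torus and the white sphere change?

+1.5

They were about 9.9 units apart before and 11.4 after — 1.5 units further apart.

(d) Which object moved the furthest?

the magenta cylinder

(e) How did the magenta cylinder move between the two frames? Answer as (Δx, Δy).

(2.6, 1.9)

The magenta cylinder started near (4.9, 1.0) and ended near (7.5, 2.9).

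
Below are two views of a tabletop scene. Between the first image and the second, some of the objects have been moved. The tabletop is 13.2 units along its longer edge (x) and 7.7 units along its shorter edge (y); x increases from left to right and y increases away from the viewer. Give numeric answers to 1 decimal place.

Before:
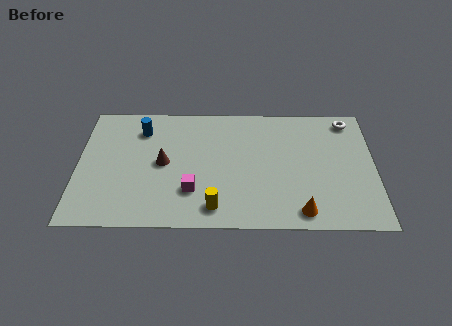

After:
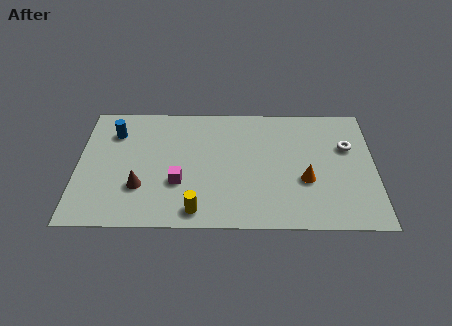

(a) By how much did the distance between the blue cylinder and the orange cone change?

+0.3

Before: roughly 8.7 units apart; after: 9.0. That's 0.3 units further apart.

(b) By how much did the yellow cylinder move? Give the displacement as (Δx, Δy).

(-0.8, -0.2)

The yellow cylinder was at about (6.1, 1.2) and moved to about (5.3, 1.0).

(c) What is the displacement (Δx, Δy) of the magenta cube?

(-0.6, 0.5)

From the two frames, the magenta cube sits at roughly (5.1, 2.2) before and (4.5, 2.7) after.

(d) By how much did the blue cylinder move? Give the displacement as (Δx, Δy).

(-1.2, -0.2)

The blue cylinder was at about (2.8, 6.0) and moved to about (1.6, 5.8).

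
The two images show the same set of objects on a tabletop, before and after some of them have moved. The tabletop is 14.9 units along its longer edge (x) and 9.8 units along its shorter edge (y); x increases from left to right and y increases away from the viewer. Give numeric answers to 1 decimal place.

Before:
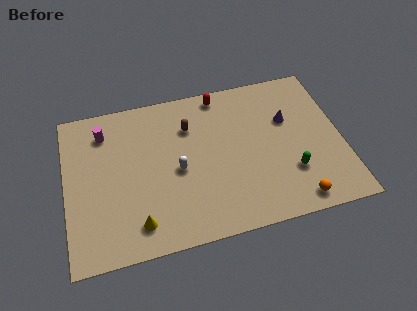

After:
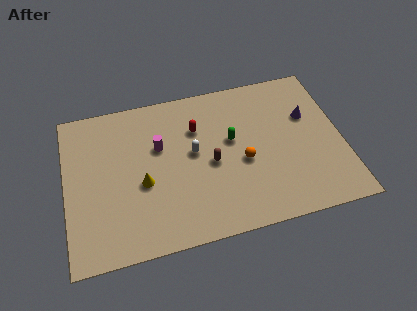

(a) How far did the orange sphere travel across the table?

4.0

The orange sphere moved from about (12.1, 1.1) to (9.5, 4.2), a distance of √(2.6² + 3.1²) ≈ 4.0.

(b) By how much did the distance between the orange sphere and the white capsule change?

-4.1

The distance was about 7.0 in the first image and 2.9 in the second, so they moved 4.1 units closer together.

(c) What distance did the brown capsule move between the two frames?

2.8

From (6.8, 7.1) to (7.8, 4.5), the brown capsule covered √(1.0² + 2.6²) ≈ 2.8 units.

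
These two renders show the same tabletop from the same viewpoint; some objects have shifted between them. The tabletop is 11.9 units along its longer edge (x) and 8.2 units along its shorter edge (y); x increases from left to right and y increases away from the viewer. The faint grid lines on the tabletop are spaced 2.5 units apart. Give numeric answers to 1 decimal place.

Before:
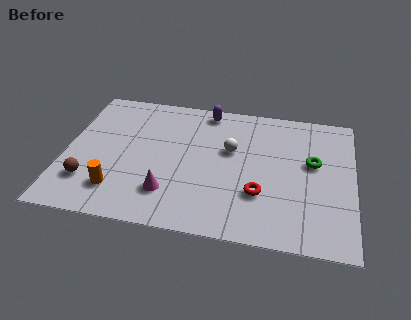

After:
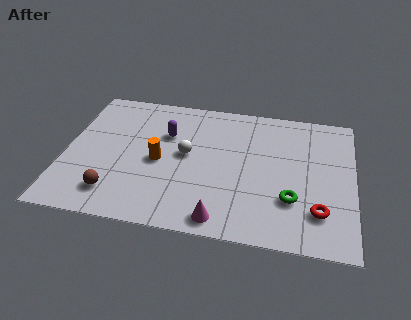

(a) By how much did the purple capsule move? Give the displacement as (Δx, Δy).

(-1.6, -1.8)

The purple capsule was at about (5.7, 7.3) and moved to about (4.1, 5.5).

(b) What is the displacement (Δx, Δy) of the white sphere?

(-1.8, -0.6)

The white sphere started near (6.8, 5.0) and ended near (5.0, 4.4).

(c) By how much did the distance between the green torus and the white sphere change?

+1.4

The distance was about 3.4 in the first image and 4.8 in the second, so they moved 1.4 units further apart.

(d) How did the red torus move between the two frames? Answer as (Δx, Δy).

(2.4, -0.6)

The red torus started near (8.1, 2.6) and ended near (10.5, 2.0).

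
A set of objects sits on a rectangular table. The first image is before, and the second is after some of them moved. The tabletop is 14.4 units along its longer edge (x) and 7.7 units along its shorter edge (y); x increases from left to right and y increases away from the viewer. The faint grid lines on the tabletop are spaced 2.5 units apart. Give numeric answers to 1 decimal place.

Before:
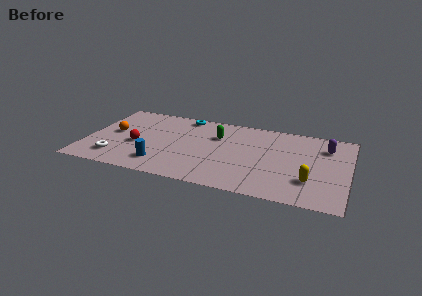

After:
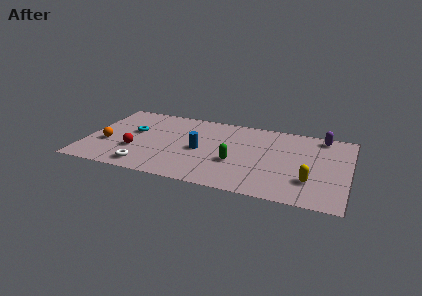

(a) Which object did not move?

the yellow capsule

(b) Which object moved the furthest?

the cyan torus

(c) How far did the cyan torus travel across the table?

3.5

The cyan torus was near (5.1, 6.9) before and (2.5, 4.5) after, so it travelled √(2.6² + 2.4²) ≈ 3.5 units.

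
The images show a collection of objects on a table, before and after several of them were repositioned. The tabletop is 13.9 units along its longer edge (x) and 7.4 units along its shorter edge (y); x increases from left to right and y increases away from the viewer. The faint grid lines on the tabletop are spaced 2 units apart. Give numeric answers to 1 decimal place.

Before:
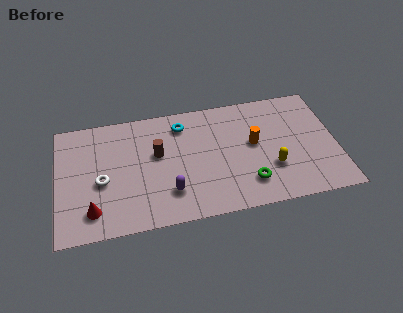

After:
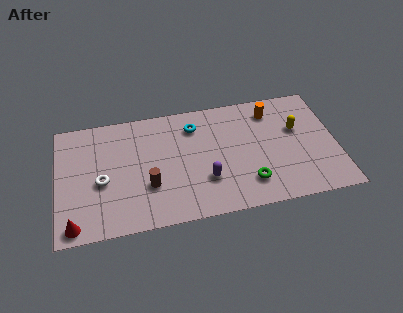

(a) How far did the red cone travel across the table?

1.1

The red cone moved from about (1.7, 1.5) to (0.8, 0.8), a distance of √(0.9² + 0.7²) ≈ 1.1.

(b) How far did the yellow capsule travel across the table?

2.6

The yellow capsule moved from about (10.6, 2.4) to (12.0, 4.6), a distance of √(1.4² + 2.2²) ≈ 2.6.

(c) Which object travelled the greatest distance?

the yellow capsule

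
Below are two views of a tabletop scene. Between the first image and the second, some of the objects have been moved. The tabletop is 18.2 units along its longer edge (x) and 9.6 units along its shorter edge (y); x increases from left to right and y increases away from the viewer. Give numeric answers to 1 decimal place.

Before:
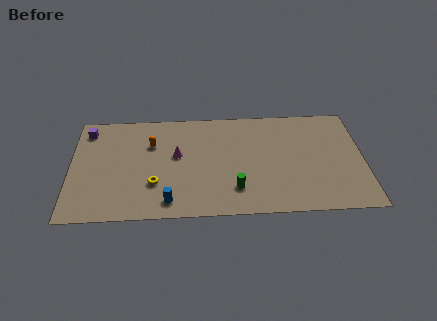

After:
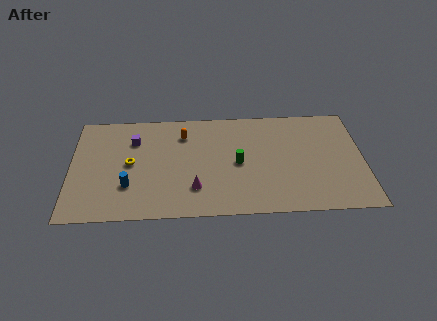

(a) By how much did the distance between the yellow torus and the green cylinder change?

+1.7

The distance was about 5.0 in the first image and 6.7 in the second, so they moved 1.7 units further apart.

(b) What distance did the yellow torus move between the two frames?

2.4

From (5.2, 3.0) to (3.7, 4.9), the yellow torus covered √(1.5² + 1.9²) ≈ 2.4 units.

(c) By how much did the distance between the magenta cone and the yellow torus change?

+1.8

They were about 2.9 units apart before and 4.7 after — 1.8 units further apart.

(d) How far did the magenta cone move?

3.2

The magenta cone was near (6.6, 5.5) before and (7.7, 2.5) after, so it travelled √(1.1² + 3.0²) ≈ 3.2 units.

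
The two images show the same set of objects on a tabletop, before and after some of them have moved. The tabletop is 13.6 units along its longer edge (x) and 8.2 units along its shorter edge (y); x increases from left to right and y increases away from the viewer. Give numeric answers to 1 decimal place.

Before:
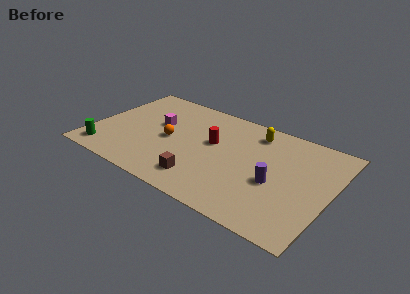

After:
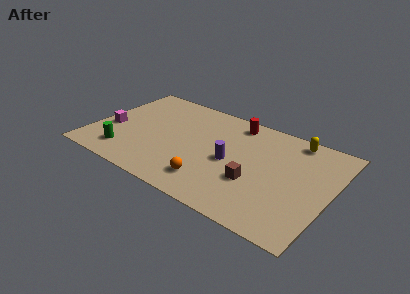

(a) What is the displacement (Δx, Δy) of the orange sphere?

(2.8, -2.2)

From the two frames, the orange sphere sits at roughly (4.4, 3.9) before and (7.2, 1.7) after.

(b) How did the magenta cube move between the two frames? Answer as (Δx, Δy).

(-2.5, -1.6)

From the two frames, the magenta cube sits at roughly (3.5, 4.9) before and (1.0, 3.3) after.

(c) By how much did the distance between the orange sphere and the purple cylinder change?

-4.0

Before: roughly 6.2 units apart; after: 2.2. That's 4.0 units closer together.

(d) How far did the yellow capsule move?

2.3

The yellow capsule was near (8.9, 6.8) before and (11.1, 7.3) after, so it travelled √(2.2² + 0.5²) ≈ 2.3 units.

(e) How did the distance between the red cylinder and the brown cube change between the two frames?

+1.4

The distance was about 3.2 in the first image and 4.6 in the second, so they moved 1.4 units further apart.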